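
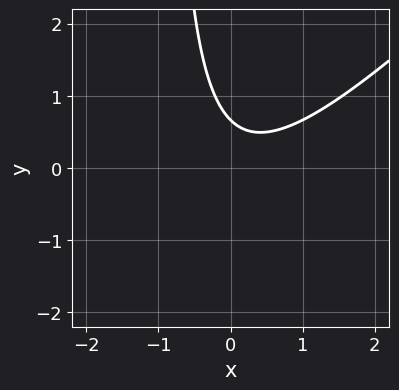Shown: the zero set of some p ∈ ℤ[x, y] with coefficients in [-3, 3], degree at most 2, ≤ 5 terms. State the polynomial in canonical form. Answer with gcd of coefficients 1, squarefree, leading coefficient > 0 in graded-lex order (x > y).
First, the degree is 2 — the shape is more complex than any degree-1 curve.
Next, observable constraints: it misses every integer gridline on the x-axis.
Finally, together with the visible shape, these determine p as stated.

3*x^2 - 3*x*y - x - 3*y + 2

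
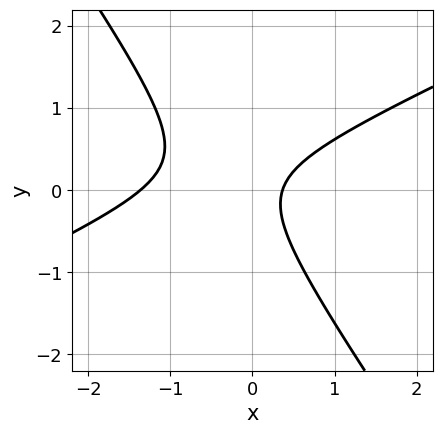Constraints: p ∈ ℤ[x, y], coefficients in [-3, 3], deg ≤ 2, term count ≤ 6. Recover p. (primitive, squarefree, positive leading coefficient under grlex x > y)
2*x^2 - 3*x*y - 3*y^2 + 2*x - 1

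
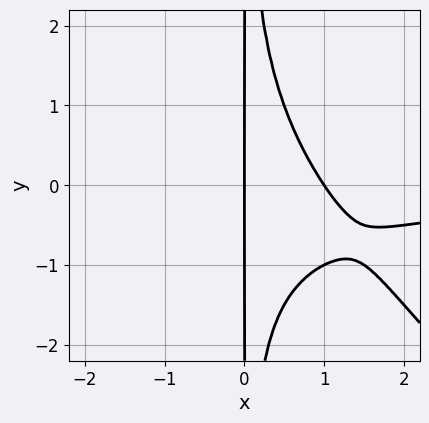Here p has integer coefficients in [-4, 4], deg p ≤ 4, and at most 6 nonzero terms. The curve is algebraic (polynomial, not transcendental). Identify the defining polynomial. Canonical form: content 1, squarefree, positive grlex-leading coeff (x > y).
deg p = 4.
From the visible intercepts: every point of the y-axis in the box is on the curve; the x-axis gridline crossings are at x ∈ {0, 1}.
Putting this together gives p.

2*x^3*y + 2*x^2*y^2 + 3*x^2 - 3*x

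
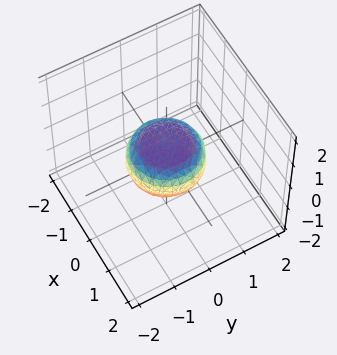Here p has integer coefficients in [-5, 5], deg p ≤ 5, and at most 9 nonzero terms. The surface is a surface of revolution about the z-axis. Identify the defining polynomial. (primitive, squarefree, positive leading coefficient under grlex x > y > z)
1. deg p = 4. The shape is more complex than any degree-3 surface.
2. Symmetries: rotational symmetry about the z-axis ⇒ p depends on x, y only through x² + y².
3. Checking where it meets the axes: the x-axis gridline crossings are at x ∈ {-1, 1}; a circular section at z = 0 has radius exactly 1; among the integer gridlines, it crosses the y-axis at y ∈ {-1, 1}.
4. Assembling these constraints gives the stated polynomial.

2*x^4 + 4*x^2*y^2 + 2*y^4 - x^2 - y^2 + 3*z^2 - 1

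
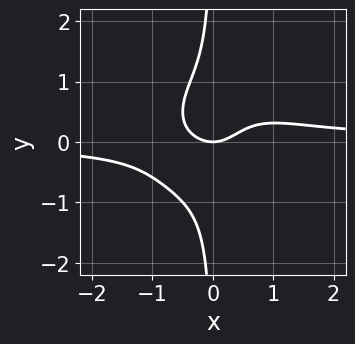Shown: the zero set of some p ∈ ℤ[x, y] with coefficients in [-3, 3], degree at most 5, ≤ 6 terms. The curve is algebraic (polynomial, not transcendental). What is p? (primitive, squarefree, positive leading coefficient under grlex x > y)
2*x^3*y + 2*x*y^3 - x^2 + y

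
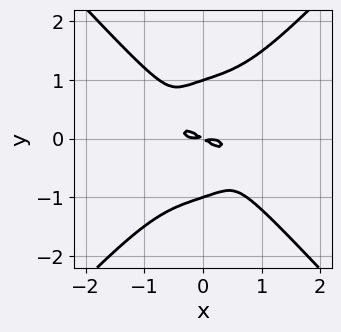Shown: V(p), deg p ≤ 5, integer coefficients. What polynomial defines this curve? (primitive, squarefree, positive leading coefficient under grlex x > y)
3*x^4 + x^2*y^2 - 3*y^4 + 2*x*y + 3*y^2

Degree: a generic line meets the curve in up to 4 points, so deg p = 4.
Against the integer gridlines: the y-axis gridline crossings are at y ∈ {-1, 1}.
Putting this together gives p.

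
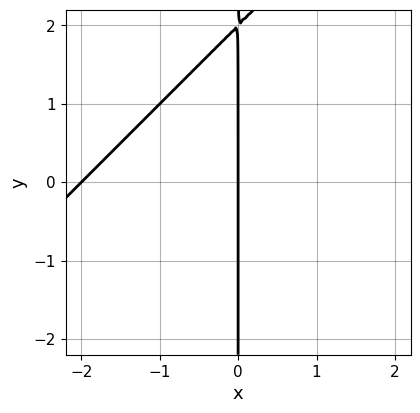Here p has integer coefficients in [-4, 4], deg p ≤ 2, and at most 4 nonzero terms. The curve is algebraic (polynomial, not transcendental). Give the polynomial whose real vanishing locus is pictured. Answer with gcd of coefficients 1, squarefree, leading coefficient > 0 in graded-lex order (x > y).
1. deg p = 2. A generic line meets the curve in up to 2 points.
2. From the visible intercepts: among the integer gridlines, it crosses the x-axis at x ∈ {-2, 0}; every point of the y-axis in the box is on the curve.
3. These observations pin down the coefficients.

x^2 - x*y + 2*x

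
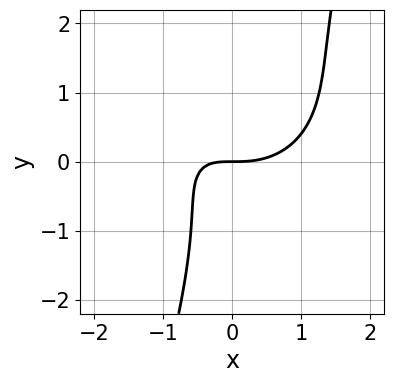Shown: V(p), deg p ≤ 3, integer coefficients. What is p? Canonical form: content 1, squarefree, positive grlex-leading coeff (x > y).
1. Degree: the shape is more complex than any degree-2 curve, so deg p = 3.
2. From the axis intercepts and sections: it crosses the x-axis at the gridline x = 0; it crosses the y-axis at the gridline y = 0.
3. Fitting integer coefficients to these (and the overall shape) gives p.

2*x^3 + 3*x*y^2 - y^3 - 3*x*y - 3*y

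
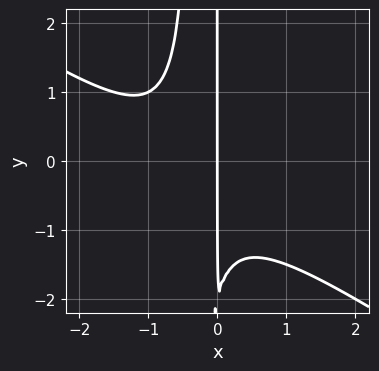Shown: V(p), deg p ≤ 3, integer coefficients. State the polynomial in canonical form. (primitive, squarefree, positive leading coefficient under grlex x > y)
Degree: the shape is more complex than any degree-2 curve, so deg p = 3.
Against the integer gridlines: one x-axis crossing is at x = 0; the visible y-axis segment lies entirely on the curve.
The integer polynomial consistent with all of this is the stated p.

2*x^3 + 3*x^2*y + 2*x^2 + x*y + 2*x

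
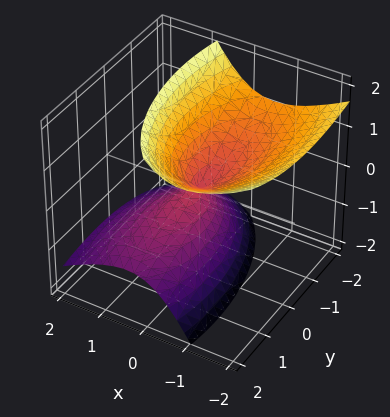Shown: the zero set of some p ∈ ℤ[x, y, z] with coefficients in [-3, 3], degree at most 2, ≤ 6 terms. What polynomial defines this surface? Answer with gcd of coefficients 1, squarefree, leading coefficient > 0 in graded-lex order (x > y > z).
3*x^2 + 3*x*z + y^2 + y*z - 2*z^2

I count 2 distinct pieces.
deg p = 2.
Reading off the gridlines: it crosses the y-axis at the gridline y = 0; one z-axis crossing is at z = 0.
Fitting integer coefficients to these (and the overall shape) gives p.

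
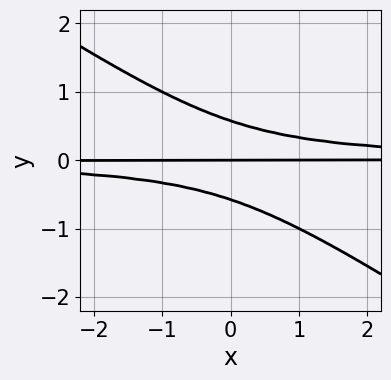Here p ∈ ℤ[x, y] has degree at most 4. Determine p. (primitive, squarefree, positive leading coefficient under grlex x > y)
2*x*y^2 + 3*y^3 - y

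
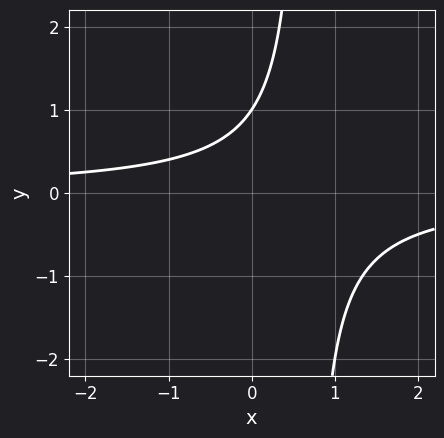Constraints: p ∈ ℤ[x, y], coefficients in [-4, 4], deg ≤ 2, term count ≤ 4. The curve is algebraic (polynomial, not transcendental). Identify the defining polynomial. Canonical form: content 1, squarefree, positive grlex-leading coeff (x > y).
3*x*y - 2*y + 2

First, deg p = 2. The shape is more complex than any degree-1 curve.
Then, observable constraints: it crosses the y-axis at the gridline y = 1; it misses every integer gridline on the x-axis.
Finally, these observations pin down the coefficients.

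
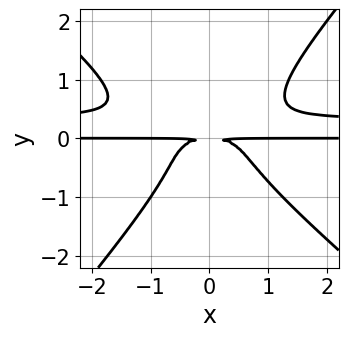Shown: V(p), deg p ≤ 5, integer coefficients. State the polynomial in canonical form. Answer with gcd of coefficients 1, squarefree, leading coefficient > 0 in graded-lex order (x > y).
3*x^2*y^2 + x*y^3 - 3*y^4 - x^2*y - 2*y^2

1. deg p = 4. A generic line meets the curve in up to 4 points.
2. Checking where it meets the axes: every point of the x-axis in the box is on the curve.
3. These observations pin down the coefficients.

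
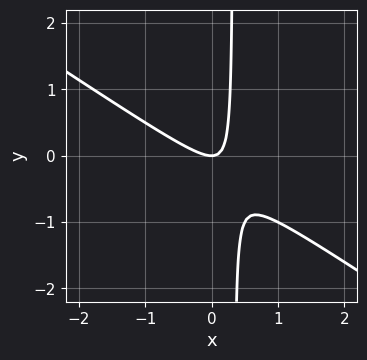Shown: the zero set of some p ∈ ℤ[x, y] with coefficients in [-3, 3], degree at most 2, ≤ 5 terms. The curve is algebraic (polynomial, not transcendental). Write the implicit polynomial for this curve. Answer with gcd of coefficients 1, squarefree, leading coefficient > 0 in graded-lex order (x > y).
Degree: a generic line meets the curve in up to 2 points, so deg p = 2.
Against the integer gridlines: it crosses the y-axis at the gridline y = 0; it meets the x-axis at x = 0 (among the integer gridlines).
Solving for integer coefficients yields p as stated.

2*x^2 + 3*x*y - y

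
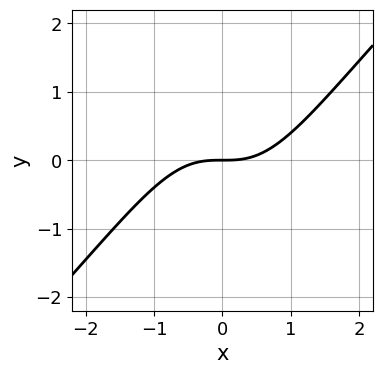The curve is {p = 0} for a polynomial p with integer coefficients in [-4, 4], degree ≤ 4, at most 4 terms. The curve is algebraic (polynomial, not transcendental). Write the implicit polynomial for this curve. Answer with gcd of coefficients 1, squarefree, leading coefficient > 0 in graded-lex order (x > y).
2*x^3 - 2*x^2*y - 3*y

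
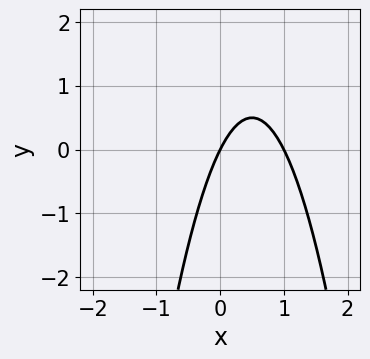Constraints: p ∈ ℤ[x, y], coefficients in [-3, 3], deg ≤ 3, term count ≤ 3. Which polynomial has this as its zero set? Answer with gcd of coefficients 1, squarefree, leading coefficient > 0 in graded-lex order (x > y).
1. deg p = 2. The shape is more complex than any degree-1 curve.
2. From the axis intercepts and sections: it crosses the y-axis at the gridline y = 0; among the integer gridlines, it crosses the x-axis at x ∈ {0, 1}.
3. These observations pin down the coefficients.

2*x^2 - 2*x + y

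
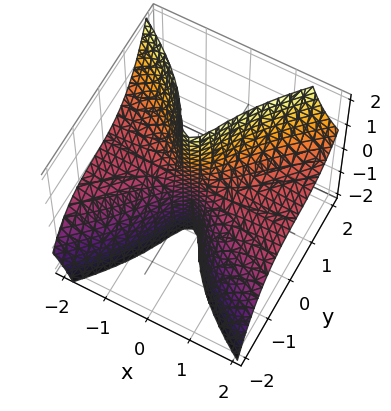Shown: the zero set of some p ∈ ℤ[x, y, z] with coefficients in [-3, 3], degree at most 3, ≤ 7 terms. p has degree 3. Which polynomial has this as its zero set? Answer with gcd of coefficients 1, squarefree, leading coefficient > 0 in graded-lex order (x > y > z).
(a) The degree is 3 — a generic line meets the surface in up to 3 points.
(b) Against the integer gridlines: one y-axis crossing is at y = 0; the visible z-axis segment lies entirely on the surface.
(c) Solving for integer coefficients yields p as stated. Check: (-1, 0, 0) on the x-axis lies on the surface, and p(-1, 0, 0) = 0. ✓

3*x^2*z + x*y^2 - 2*y^3 + x*z - 2*y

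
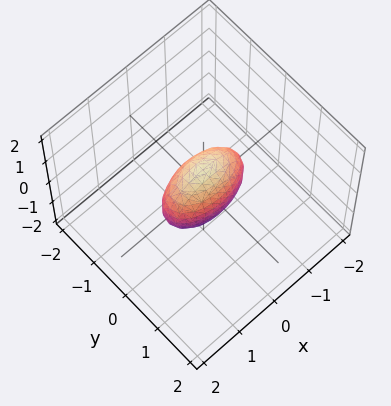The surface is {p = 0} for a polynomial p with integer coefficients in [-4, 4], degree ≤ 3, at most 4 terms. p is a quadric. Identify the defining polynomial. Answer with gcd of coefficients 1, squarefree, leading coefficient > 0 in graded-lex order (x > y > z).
x^2 + 3*y^2 + z^2 - 1

(a) deg p = 2.
(b) Symmetries: the x ↦ −x reflection is a symmetry, so x appears only in even powers; mirror symmetry y ↦ −y ⇒ only even powers of y; the z ↦ −z reflection is a symmetry, so z appears only in even powers.
(c) Observable constraints: the x-axis gridline crossings are at x ∈ {-1, 1}; the z-axis gridline crossings are at z ∈ {-1, 1}.
(d) Fitting integer coefficients to these (and the overall shape) gives p.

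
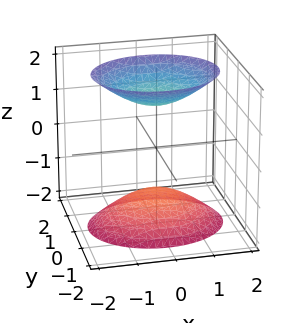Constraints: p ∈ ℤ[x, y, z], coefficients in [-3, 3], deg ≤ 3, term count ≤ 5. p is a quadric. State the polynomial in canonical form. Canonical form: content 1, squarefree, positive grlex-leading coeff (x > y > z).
2*x^2 + 3*y^2 - 2*z^2 + 3

1. I count 2 distinct pieces. Treating them together as one polynomial.
2. deg p = 2. Two separate bowl-shaped sheets opening away from each other; a quadric.
3. Symmetries: the x ↦ −x reflection is a symmetry, so x appears only in even powers; it's symmetric under y → −y, forcing even powers of y; the z ↦ −z reflection is a symmetry, so z appears only in even powers.
4. Observable constraints: the surface avoids every integer x-axis point in the box; the surface avoids every integer y-axis point in the box.
5. Matching integer coefficients to the picture gives p.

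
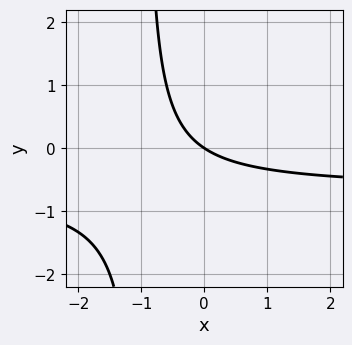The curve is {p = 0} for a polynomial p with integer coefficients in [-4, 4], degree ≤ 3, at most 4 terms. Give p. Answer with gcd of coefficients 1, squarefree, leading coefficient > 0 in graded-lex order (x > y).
3*x*y + 2*x + 3*y

1. Degree: the shape is more complex than any degree-1 curve, so deg p = 2.
2. Reading off the gridlines: one x-axis crossing is at x = 0; one y-axis crossing is at y = 0.
3. Fitting integer coefficients to these (and the overall shape) gives p.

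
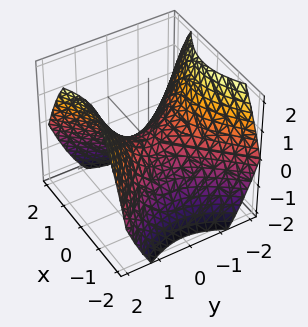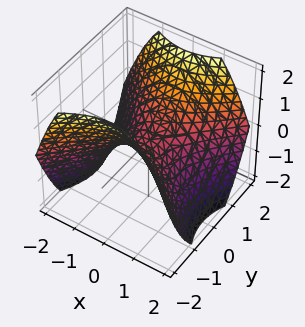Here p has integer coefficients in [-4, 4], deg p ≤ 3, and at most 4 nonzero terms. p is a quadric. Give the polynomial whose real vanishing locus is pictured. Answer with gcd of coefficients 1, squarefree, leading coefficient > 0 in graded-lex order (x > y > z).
2*x^2 - 2*y^2 + 3*z

1. Degree: a saddle surface; a quadric, so deg p = 2.
2. Symmetries: the x ↦ −x reflection is a symmetry, so x appears only in even powers; the y ↦ −y reflection is a symmetry, so y appears only in even powers.
3. Reading off the gridlines: it crosses the x-axis at the gridline x = 0; it crosses the y-axis at the gridline y = 0; one z-axis crossing is at z = 0.
4. Together with the visible shape, these determine p as stated.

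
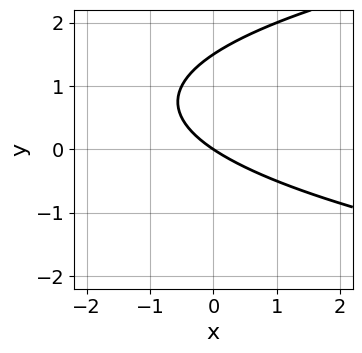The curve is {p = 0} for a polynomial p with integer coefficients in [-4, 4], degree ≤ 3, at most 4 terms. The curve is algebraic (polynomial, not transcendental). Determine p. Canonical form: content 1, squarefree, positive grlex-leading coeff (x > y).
First, deg p = 2. A generic line meets the curve in up to 2 points.
Next, from the axis intercepts and sections: it meets the x-axis at x = 0 (among the integer gridlines); it meets the y-axis at y = 0 (among the integer gridlines).
Finally, assembling these constraints gives the stated polynomial.

2*y^2 - 2*x - 3*y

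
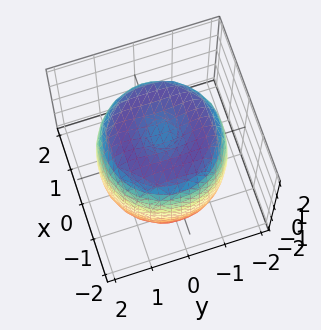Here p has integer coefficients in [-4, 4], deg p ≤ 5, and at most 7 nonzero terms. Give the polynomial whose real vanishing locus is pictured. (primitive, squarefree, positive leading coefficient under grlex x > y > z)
x^4 + 2*x^2*y^2 + y^4 - 2*x^2 - 2*y^2 + z^2 - 2

(a) The degree is 4 — the shape is more complex than any degree-3 surface.
(b) Symmetries: the surface is invariant under rotation about z: p = q(x² + y², z).
(c) Checking where it meets the axes: a circular section at z = 1 has radius between 1 and 2.
(d) Putting this together gives p.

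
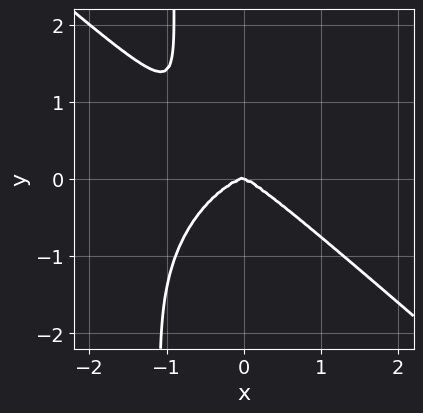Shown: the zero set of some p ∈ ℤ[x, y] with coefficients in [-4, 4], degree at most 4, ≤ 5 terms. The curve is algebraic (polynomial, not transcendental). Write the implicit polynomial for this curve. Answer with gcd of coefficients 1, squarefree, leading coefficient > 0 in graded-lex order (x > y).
(a) The degree is 4 — the shape is more complex than any degree-3 curve.
(b) Checking where it meets the axes: it meets the x-axis at x = 0 (among the integer gridlines); one y-axis crossing is at y = 0.
(c) Matching integer coefficients to the picture gives p.

2*x^4 + 3*x*y^3 + x*y^2 + 3*y^3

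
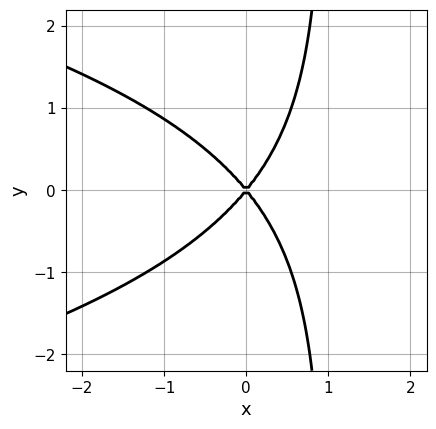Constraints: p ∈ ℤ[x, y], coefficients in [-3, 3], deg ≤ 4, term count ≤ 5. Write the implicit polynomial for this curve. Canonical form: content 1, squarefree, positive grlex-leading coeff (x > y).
Degree: the shape is more complex than any degree-2 curve, so deg p = 3.
Symmetries: the y ↦ −y reflection is a symmetry, so y appears only in even powers.
Reading off the gridlines: it crosses the y-axis at the gridline y = 0; it crosses the x-axis at the gridline x = 0.
Solving for integer coefficients yields p as stated.

2*x*y^2 + 3*x^2 - 2*y^2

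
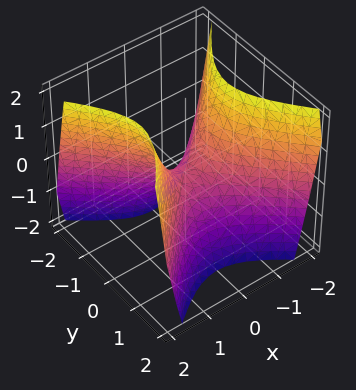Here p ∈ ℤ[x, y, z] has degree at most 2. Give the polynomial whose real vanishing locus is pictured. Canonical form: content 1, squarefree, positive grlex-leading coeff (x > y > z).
3*x^2 - 3*y^2 - 2*z

First, deg p = 2. A hyperbolic paraboloid; a quadric.
Then, symmetries: it's symmetric under y → −y, forcing even powers of y; the x ↦ −x reflection is a symmetry, so x appears only in even powers.
Next, against the integer gridlines: one y-axis crossing is at y = 0; it crosses the x-axis at the gridline x = 0; it meets the z-axis at z = 0 (among the integer gridlines).
Finally, fitting integer coefficients to these (and the overall shape) gives p.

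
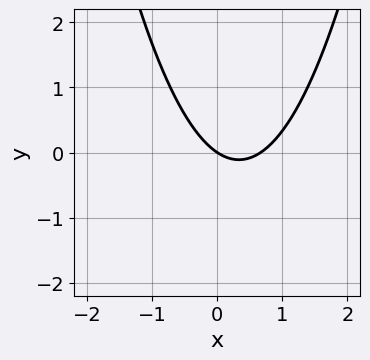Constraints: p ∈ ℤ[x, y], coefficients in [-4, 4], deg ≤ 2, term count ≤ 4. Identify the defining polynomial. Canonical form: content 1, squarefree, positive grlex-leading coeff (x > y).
3*x^2 - 2*x - 3*y

The degree is 2 — no degree-1 curve has this shape.
Observable constraints: one x-axis crossing is at x = 0; it crosses the y-axis at the gridline y = 0.
The integer polynomial consistent with all of this is the stated p.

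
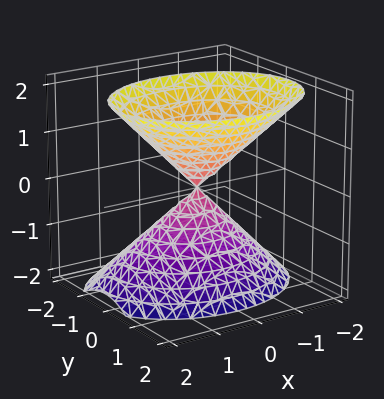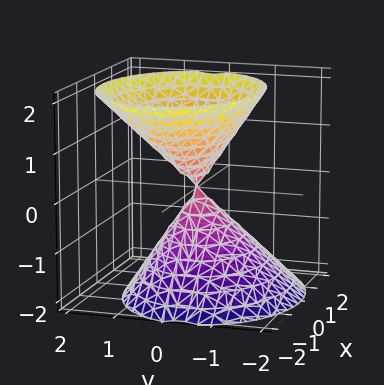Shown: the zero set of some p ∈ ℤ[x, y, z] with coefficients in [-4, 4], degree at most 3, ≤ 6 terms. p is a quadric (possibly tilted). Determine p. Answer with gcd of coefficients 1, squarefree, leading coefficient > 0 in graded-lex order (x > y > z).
2*x^2 + 3*y^2 - y*z - 2*z^2

First, there are 2 components. They look like related sheets of one shape, so recover p as a whole.
Next, deg p = 2. The shape is more complex than any degree-1 surface.
Then, observable constraints: one z-axis crossing is at z = 0; it meets the x-axis at x = 0 (among the integer gridlines).
Finally, these observations pin down the coefficients.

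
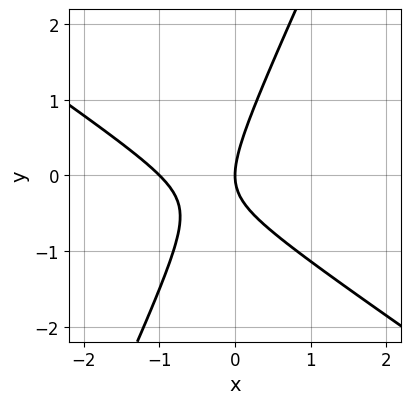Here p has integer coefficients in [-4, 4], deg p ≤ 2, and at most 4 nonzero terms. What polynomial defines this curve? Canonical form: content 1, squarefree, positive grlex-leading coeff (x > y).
3*x^2 + 3*x*y - 2*y^2 + 3*x

(a) The degree is 2 — a generic line meets the curve in up to 2 points.
(b) Against the integer gridlines: among the integer gridlines, it crosses the x-axis at x ∈ {-1, 0}; it crosses the y-axis at the gridline y = 0.
(c) These observations pin down the coefficients.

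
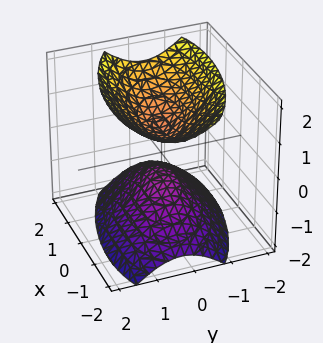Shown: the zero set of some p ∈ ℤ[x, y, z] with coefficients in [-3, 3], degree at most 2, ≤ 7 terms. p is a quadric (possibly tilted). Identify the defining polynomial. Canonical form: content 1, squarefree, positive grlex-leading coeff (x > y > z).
First, the picture has 2 separate pieces. Treating them together as one polynomial.
Next, degree: the shape is more complex than any degree-1 surface, so deg p = 2.
Next, from the visible intercepts: the surface avoids every integer y-axis point in the box; the surface avoids every integer x-axis point in the box.
Finally, these observations pin down the coefficients.

x^2 + x*y + 3*y^2 - 2*z^2 + 1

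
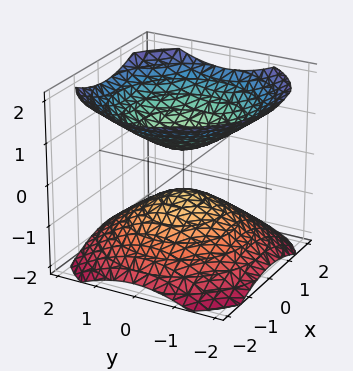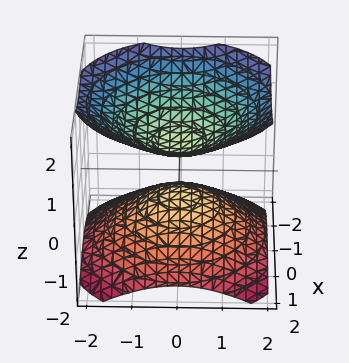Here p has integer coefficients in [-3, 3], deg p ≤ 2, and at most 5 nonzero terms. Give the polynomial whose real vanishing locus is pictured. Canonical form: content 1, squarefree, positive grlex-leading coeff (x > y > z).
1. There are 2 components. Treating them together as one polynomial.
2. The degree is 2 — a generic line meets the surface in up to 2 points.
3. By symmetry, the surface is invariant under rotation about z: p = q(x² + y², z).
4. Checking where it meets the axes: it misses every integer gridline on the y-axis; the surface avoids every integer x-axis point in the box; a circular section at z = -1 has radius exactly 1.
5. Assembling these constraints gives the stated polynomial.

2*x^2 + 2*y^2 - 3*z^2 + 1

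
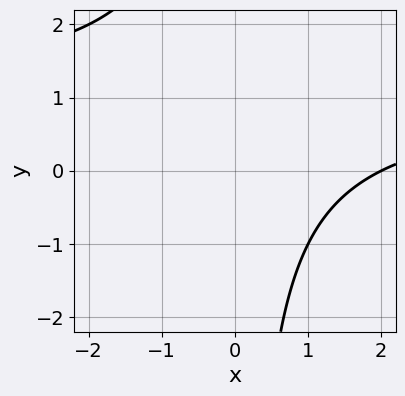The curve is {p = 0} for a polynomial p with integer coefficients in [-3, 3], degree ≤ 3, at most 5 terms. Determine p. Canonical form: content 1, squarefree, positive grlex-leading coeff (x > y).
x*y - x + 2

The degree is 2 — no degree-1 curve has this shape.
Checking where it meets the axes: it crosses the x-axis at the gridline x = 2; it misses every integer gridline on the y-axis.
Putting this together gives p.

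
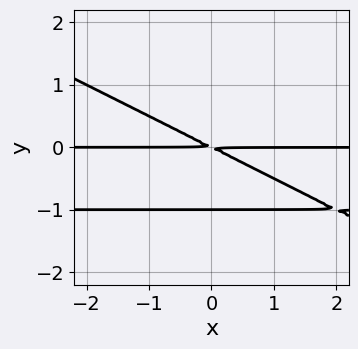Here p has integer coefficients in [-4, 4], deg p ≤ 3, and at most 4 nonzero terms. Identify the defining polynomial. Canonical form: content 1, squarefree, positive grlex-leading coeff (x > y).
x*y^2 + 2*y^3 + x*y + 2*y^2

1. deg p = 3. A generic line meets the curve in up to 3 points.
2. Reading off the gridlines: every point of the x-axis in the box is on the curve; it crosses the y-axis at the gridline y = -1.
3. Assembling these constraints gives the stated polynomial.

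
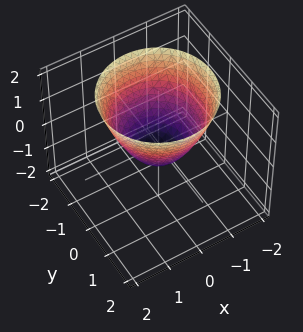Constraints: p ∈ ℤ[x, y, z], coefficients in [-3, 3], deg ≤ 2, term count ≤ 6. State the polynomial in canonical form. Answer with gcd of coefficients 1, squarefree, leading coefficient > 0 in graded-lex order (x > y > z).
2*x^2 + 2*y^2 - 2*z - 1

1. deg p = 2.
2. Symmetries: every cross-section ⟂ z is a circle, so x, y appear only via x² + y².
3. From the visible intercepts: a circular section at z = 1 has radius between 1 and 2.
4. Solving for integer coefficients yields p as stated.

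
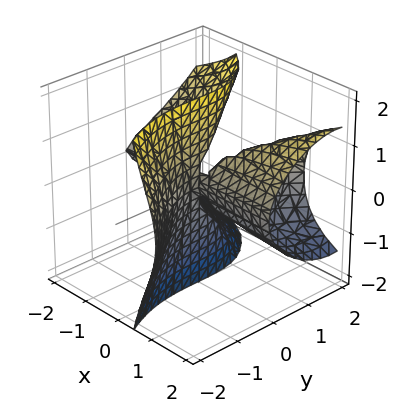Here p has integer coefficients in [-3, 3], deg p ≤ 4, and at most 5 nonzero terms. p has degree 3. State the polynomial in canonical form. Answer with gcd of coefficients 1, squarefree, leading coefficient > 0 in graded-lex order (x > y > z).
x^2*y - 3*x*z^2 - y^3 + 3*x*y

(a) deg p = 3. A generic line meets the surface in up to 3 points.
(b) Checking where it meets the axes: the visible z-axis segment lies entirely on the surface; every point of the x-axis in the box is on the surface.
(c) Assembling these constraints gives the stated polynomial.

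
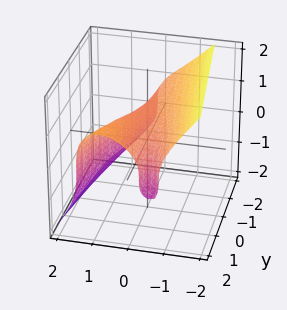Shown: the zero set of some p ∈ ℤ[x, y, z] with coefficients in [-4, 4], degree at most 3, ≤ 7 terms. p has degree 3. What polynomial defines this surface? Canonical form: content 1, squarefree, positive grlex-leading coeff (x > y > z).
3*x^3 + 2*z^3 - x^2 - 2*x*y - 1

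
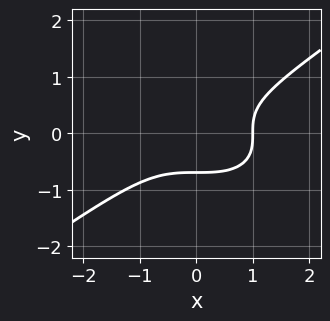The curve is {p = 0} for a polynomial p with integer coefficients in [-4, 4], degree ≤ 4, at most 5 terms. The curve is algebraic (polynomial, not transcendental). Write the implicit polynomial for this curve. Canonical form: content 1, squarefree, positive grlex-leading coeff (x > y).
1. The degree is 3 — no degree-2 curve has this shape.
2. Observable constraints: it meets the x-axis at x = 1 (among the integer gridlines).
3. Assembling these constraints gives the stated polynomial.

x^3 - 3*y^3 - 1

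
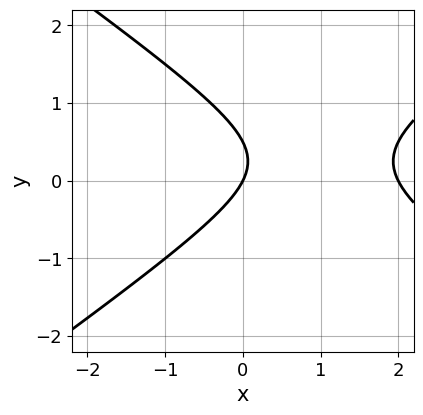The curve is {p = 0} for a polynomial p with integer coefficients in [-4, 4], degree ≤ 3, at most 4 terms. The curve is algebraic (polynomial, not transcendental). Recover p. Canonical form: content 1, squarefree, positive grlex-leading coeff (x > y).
x^2 - 2*y^2 - 2*x + y

(a) deg p = 2. No degree-1 curve has this shape.
(b) Reading off the gridlines: the x-axis gridline crossings are at x ∈ {0, 2}; it meets the y-axis at y = 0 (among the integer gridlines).
(c) Matching integer coefficients to the picture gives p.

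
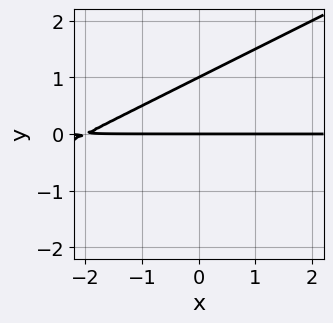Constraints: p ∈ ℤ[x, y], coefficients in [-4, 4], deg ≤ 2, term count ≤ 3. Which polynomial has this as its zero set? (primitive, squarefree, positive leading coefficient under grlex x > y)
x*y - 2*y^2 + 2*y

(a) The degree is 2 — the shape is more complex than any degree-1 curve.
(b) Against the integer gridlines: every point of the x-axis in the box is on the curve; the y-axis gridline crossings are at y ∈ {0, 1}.
(c) The integer polynomial consistent with all of this is the stated p.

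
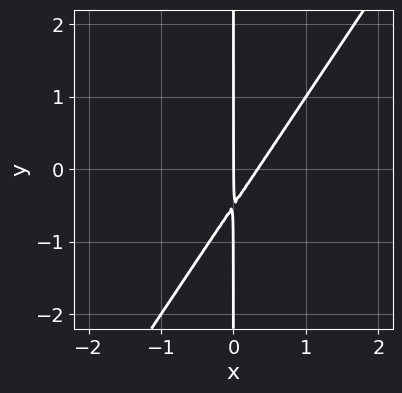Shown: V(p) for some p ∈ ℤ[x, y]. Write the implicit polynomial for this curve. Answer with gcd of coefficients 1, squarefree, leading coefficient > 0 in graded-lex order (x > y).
3*x^2 - 2*x*y - x

(a) Degree: the shape is more complex than any degree-1 curve, so deg p = 2.
(b) From the visible intercepts: the visible y-axis segment lies entirely on the curve; it meets the x-axis at x = 0 (among the integer gridlines).
(c) Matching integer coefficients to the picture gives p.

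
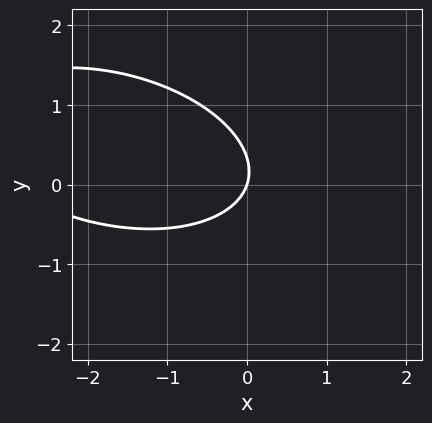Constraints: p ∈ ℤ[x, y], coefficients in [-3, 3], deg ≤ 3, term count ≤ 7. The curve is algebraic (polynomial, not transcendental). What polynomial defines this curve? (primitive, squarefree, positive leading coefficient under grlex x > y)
x^2 + x*y + 3*y^2 + 3*x - y

First, degree: a generic line meets the curve in up to 2 points, so deg p = 2.
Next, checking where it meets the axes: it meets the x-axis at x = 0 (among the integer gridlines); it meets the y-axis at y = 0 (among the integer gridlines).
Finally, putting this together gives p.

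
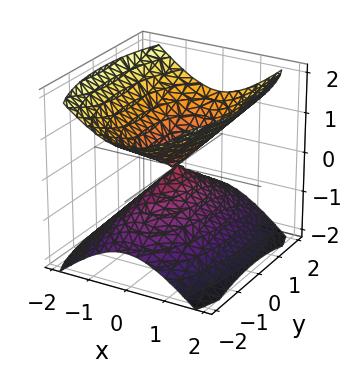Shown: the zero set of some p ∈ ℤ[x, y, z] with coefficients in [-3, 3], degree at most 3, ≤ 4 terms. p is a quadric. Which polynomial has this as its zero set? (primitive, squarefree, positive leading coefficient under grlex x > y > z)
3*x^2 + y^2 - 3*z^2

1. There are 2 components. Treating them together as one polynomial.
2. The degree is 2 — a double cone through the origin; a quadric.
3. Symmetries: mirror symmetry z ↦ −z ⇒ only even powers of z; the x ↦ −x reflection is a symmetry, so x appears only in even powers; it's symmetric under y → −y, forcing even powers of y.
4. Observable constraints: one z-axis crossing is at z = 0; one y-axis crossing is at y = 0; it meets the x-axis at x = 0 (among the integer gridlines).
5. Assembling these constraints gives the stated polynomial.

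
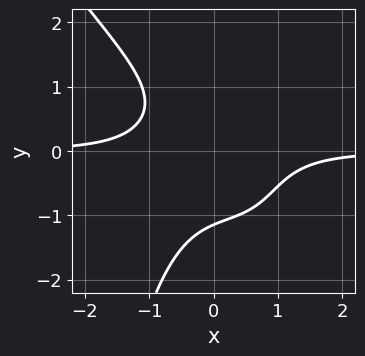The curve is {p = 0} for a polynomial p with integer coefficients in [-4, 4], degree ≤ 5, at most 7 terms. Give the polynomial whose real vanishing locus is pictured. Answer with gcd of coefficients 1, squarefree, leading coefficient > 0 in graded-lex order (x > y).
First, the degree is 4 — a generic line meets the curve in up to 4 points.
Then, checking where it meets the axes: it misses every integer gridline on the x-axis.
Finally, the integer polynomial consistent with all of this is the stated p.

3*x^3*y + 2*x^2*y^2 + 2*y^3 + 3*x*y + 3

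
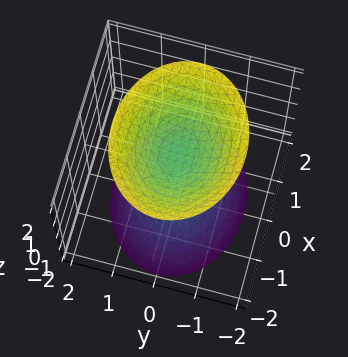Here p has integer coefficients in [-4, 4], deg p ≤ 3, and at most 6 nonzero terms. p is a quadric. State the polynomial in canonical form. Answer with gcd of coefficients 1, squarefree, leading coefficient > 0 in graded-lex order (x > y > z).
2*x^2 + 3*y^2 - 2*z^2 + 2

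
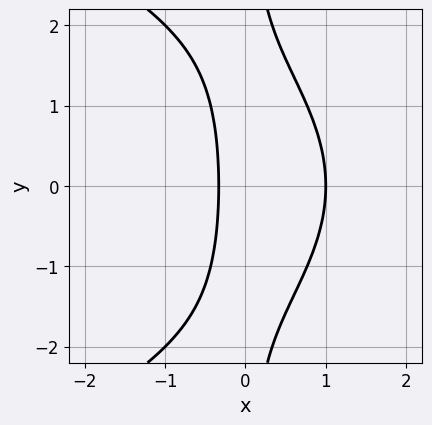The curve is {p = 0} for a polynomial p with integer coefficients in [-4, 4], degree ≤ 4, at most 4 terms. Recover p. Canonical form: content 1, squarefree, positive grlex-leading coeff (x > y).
x*y^2 + 3*x^2 - 2*x - 1

1. deg p = 3. The shape is more complex than any degree-2 curve.
2. Symmetries: the y ↦ −y reflection is a symmetry, so y appears only in even powers.
3. Reading off the gridlines: one x-axis crossing is at x = 1; it misses every integer gridline on the y-axis.
4. Matching integer coefficients to the picture gives p.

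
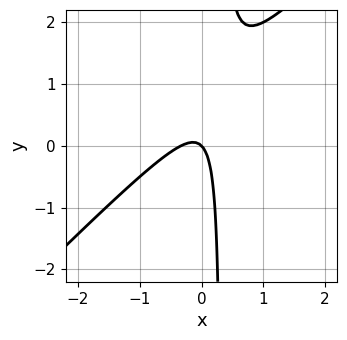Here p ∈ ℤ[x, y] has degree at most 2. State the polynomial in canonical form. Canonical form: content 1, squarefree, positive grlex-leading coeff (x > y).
3*x^2 - 3*x*y + x + y

deg p = 2.
Checking where it meets the axes: one y-axis crossing is at y = 0; it crosses the x-axis at the gridline x = 0.
Matching integer coefficients to the picture gives p.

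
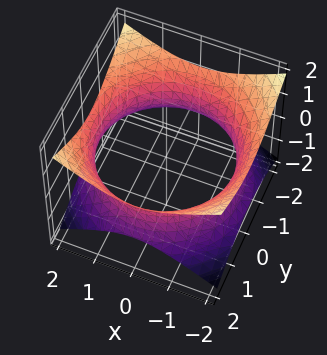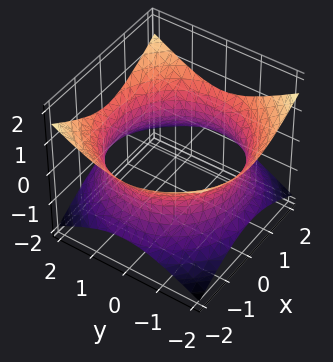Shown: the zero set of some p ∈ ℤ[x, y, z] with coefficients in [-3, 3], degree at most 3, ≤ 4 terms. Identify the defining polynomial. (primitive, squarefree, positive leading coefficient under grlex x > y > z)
x^2 + y^2 - 2*z^2 - 3

Degree: one connected sheet with a waist; a quadric, so deg p = 2.
Symmetries: mirror symmetry z ↦ −z ⇒ only even powers of z; every cross-section ⟂ z is a circle, so x, y appear only via x² + y².
Checking where it meets the axes: no z-intercept at any integer in the box; a circular section at z = 0 has radius between 1 and 2.
Matching integer coefficients to the picture gives p.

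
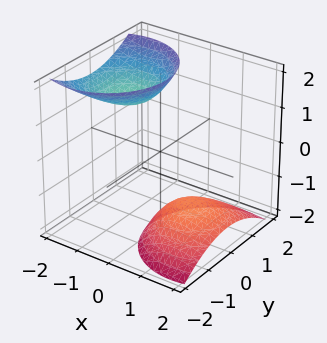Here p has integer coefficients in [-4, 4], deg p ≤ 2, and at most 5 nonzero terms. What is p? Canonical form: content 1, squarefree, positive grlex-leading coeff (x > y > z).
2*x^2 + 3*x*z + 2*y^2 - z^2 + 3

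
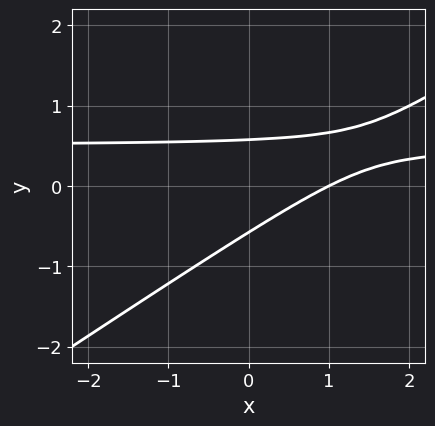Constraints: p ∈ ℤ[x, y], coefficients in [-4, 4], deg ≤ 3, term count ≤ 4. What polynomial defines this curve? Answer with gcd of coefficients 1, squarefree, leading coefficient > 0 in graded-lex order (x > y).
2*x*y - 3*y^2 - x + 1

First, deg p = 2. No degree-1 curve has this shape.
Next, observable constraints: it meets the x-axis at x = 1 (among the integer gridlines).
Finally, matching integer coefficients to the picture gives p.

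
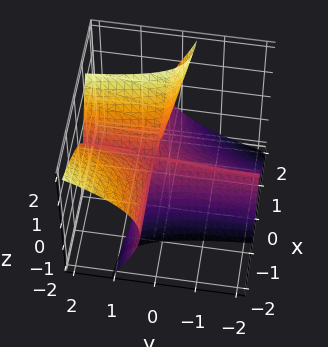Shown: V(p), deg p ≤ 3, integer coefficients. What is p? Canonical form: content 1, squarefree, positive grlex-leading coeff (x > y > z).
First, deg p = 3.
Next, against the integer gridlines: one x-axis crossing is at x = 0; it meets the z-axis at z = 0 (among the integer gridlines); every point of the y-axis in the box is on the surface.
Finally, matching integer coefficients to the picture gives p.

3*x^2*y + 2*x*z^2 - z^3 - x^2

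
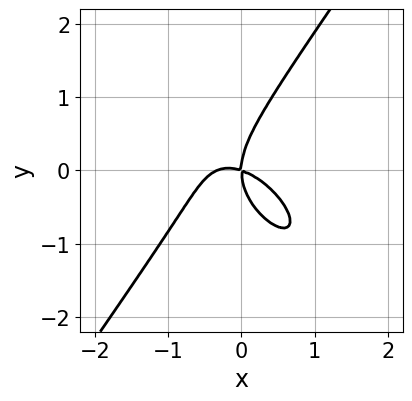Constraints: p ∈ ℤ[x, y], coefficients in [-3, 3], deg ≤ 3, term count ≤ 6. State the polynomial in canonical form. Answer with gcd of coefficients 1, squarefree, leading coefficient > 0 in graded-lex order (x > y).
First, degree: no degree-2 curve has this shape, so deg p = 3.
Then, from the visible intercepts: one y-axis crossing is at y = 0; one x-axis crossing is at x = 0.
Finally, these observations pin down the coefficients.

3*x^3 + 2*x^2*y - 2*y^3 + x^2 + 3*x*y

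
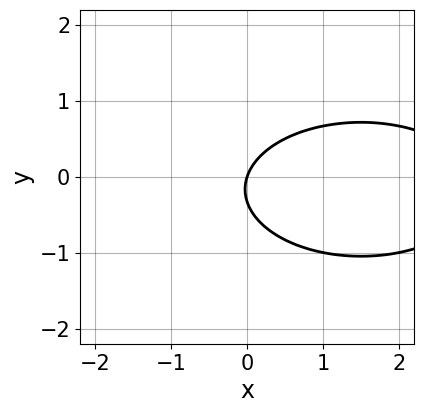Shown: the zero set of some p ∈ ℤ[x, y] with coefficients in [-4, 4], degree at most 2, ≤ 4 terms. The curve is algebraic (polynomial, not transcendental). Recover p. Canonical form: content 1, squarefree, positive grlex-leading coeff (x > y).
(a) deg p = 2.
(b) Observable constraints: it meets the y-axis at y = 0 (among the integer gridlines); it meets the x-axis at x = 0 (among the integer gridlines).
(c) Fitting integer coefficients to these (and the overall shape) gives p.

x^2 + 3*y^2 - 3*x + y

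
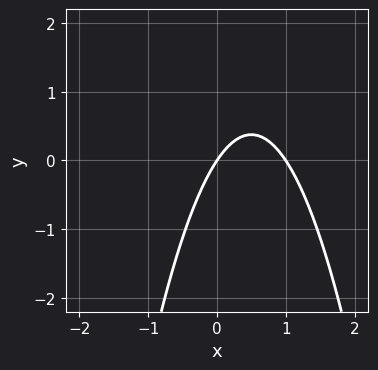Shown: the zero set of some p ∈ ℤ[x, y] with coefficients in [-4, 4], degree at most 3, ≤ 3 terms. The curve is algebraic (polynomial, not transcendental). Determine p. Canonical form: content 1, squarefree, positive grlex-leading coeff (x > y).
1. Degree: a generic line meets the curve in up to 2 points, so deg p = 2.
2. Against the integer gridlines: one y-axis crossing is at y = 0; among the integer gridlines, it crosses the x-axis at x ∈ {0, 1}.
3. Fitting integer coefficients to these (and the overall shape) gives p.

3*x^2 - 3*x + 2*y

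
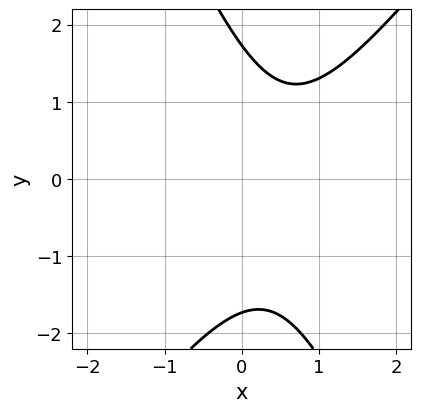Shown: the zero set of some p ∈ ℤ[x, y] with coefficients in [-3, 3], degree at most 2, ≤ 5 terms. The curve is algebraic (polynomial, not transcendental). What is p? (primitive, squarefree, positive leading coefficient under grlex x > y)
First, the degree is 2 — no degree-1 curve has this shape.
Next, from the axis intercepts and sections: no x-intercept at any integer in the box.
Finally, together with the visible shape, these determine p as stated.

3*x^2 - x*y - y^2 - 3*x + 3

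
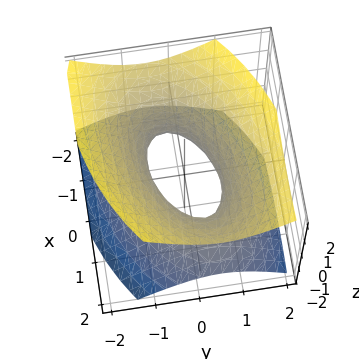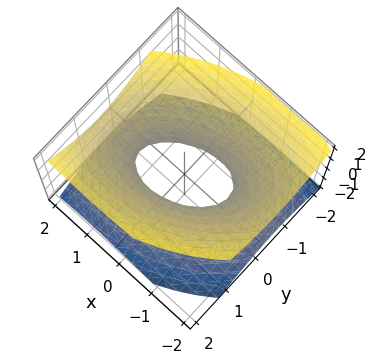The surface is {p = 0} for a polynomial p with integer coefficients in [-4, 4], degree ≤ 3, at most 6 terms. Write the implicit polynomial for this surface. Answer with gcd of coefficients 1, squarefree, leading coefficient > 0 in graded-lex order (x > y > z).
x^2 - x*y + 2*y^2 - 2*z^2 - 1

The degree is 2 — the shape is more complex than any degree-1 surface.
Against the integer gridlines: no z-intercept at any integer in the box; among the integer gridlines, it crosses the x-axis at x ∈ {-1, 1}.
Fitting integer coefficients to these (and the overall shape) gives p.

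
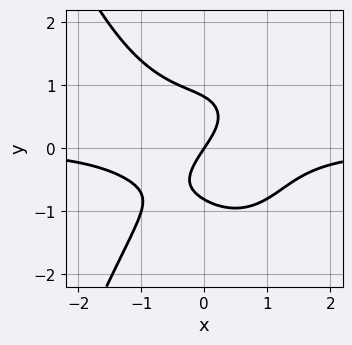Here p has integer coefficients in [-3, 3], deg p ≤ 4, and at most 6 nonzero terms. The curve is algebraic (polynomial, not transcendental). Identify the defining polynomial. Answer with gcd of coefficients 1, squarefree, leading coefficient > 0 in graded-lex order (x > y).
1. Degree: the shape is more complex than any degree-3 curve, so deg p = 4.
2. From the axis intercepts and sections: one x-axis crossing is at x = 0; it crosses the y-axis at the gridline y = 0.
3. Solving for integer coefficients yields p as stated.

3*x^3*y - x*y^2 + 3*y^3 + 3*x - 2*y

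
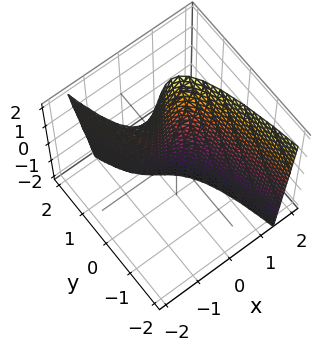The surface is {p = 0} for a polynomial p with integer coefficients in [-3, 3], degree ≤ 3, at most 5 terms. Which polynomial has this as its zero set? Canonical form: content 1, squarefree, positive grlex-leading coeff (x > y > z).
deg p = 3. No degree-2 surface has this shape.
Reading off the gridlines: it misses every integer gridline on the z-axis; it crosses the x-axis at the gridline x = 1.
Fitting integer coefficients to these (and the overall shape) gives p.

2*x^3 - x*z + 3*y - 2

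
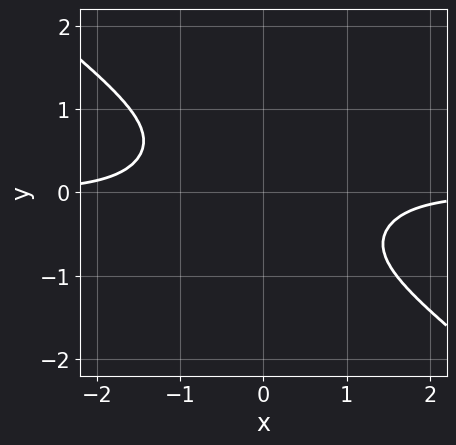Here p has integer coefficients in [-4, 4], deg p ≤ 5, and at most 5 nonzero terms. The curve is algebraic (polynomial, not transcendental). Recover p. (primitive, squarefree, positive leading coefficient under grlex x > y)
(a) The degree is 4 — the shape is more complex than any degree-3 curve.
(b) Reading off the gridlines: no y-intercept at any integer in the box; it misses every integer gridline on the x-axis.
(c) Solving for integer coefficients yields p as stated.

2*x^3*y - x*y^3 + 3*y^4 - x*y + 2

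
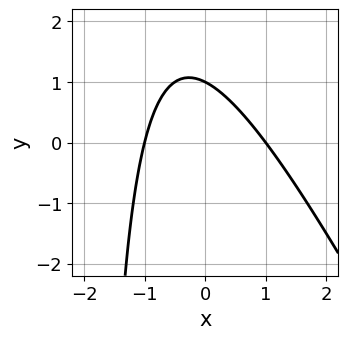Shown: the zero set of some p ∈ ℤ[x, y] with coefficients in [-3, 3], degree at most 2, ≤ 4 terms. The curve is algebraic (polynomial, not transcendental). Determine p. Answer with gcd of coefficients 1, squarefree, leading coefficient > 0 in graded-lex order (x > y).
2*x^2 + x*y + 2*y - 2

Degree: a generic line meets the curve in up to 2 points, so deg p = 2.
From the axis intercepts and sections: it meets the y-axis at y = 1 (among the integer gridlines); among the integer gridlines, it crosses the x-axis at x ∈ {-1, 1}.
Putting this together gives p.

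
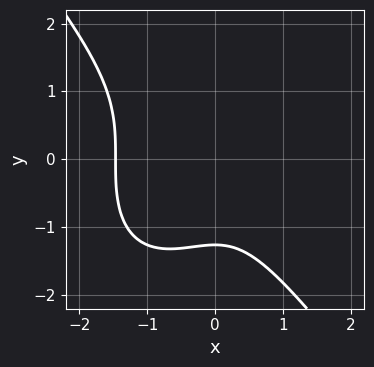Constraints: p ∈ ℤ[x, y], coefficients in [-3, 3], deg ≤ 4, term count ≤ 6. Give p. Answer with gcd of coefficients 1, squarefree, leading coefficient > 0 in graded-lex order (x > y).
(a) deg p = 3. A generic line meets the curve in up to 3 points.
(b) The integer polynomial consistent with all of this is the stated p.

2*x^3 + y^3 + 2*x^2 + 2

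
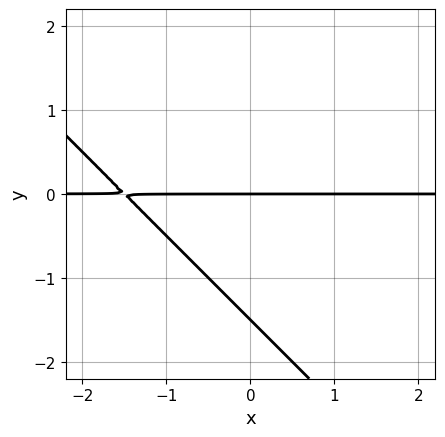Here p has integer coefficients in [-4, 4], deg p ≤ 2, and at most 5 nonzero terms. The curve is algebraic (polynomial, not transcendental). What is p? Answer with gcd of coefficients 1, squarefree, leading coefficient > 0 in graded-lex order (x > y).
2*x*y + 2*y^2 + 3*y

First, the degree is 2 — a generic line meets the curve in up to 2 points.
Next, reading off the gridlines: it meets the y-axis at y = 0 (among the integer gridlines); the visible x-axis segment lies entirely on the curve.
Finally, together with the visible shape, these determine p as stated.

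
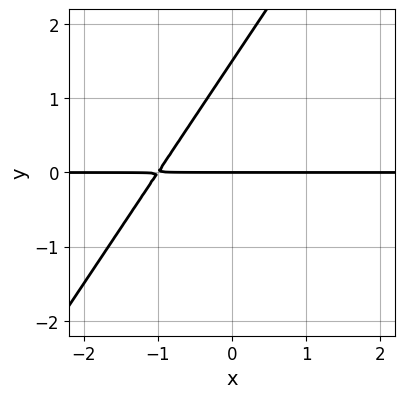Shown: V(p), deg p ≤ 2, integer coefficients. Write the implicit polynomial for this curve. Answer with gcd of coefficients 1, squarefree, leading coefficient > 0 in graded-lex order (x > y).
3*x*y - 2*y^2 + 3*y

(a) deg p = 2.
(b) Observable constraints: the visible x-axis segment lies entirely on the curve; one y-axis crossing is at y = 0.
(c) These observations pin down the coefficients.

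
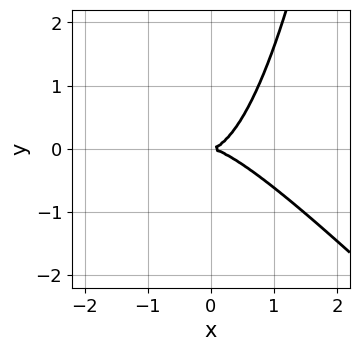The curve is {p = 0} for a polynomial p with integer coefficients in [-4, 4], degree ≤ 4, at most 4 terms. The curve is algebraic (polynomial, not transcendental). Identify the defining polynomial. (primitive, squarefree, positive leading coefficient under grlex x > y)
x^3 + x^2*y - y^2

deg p = 3.
From the visible intercepts: it crosses the y-axis at the gridline y = 0; one x-axis crossing is at x = 0.
Fitting integer coefficients to these (and the overall shape) gives p.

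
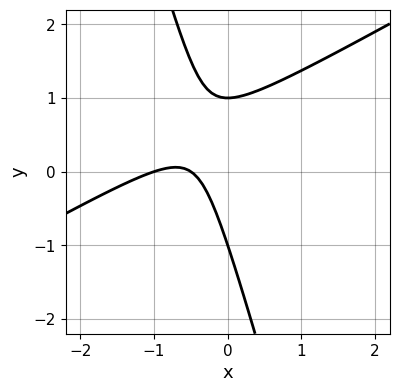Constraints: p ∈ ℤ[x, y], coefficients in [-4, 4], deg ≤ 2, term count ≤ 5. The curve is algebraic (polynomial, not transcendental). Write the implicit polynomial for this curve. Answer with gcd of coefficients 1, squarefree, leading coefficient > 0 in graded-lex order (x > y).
2*x^2 - 3*x*y - y^2 + 3*x + 1

First, degree: no degree-1 curve has this shape, so deg p = 2.
Then, observable constraints: the y-axis gridline crossings are at y ∈ {-1, 1}; one x-axis crossing is at x = -1.
Finally, these observations pin down the coefficients.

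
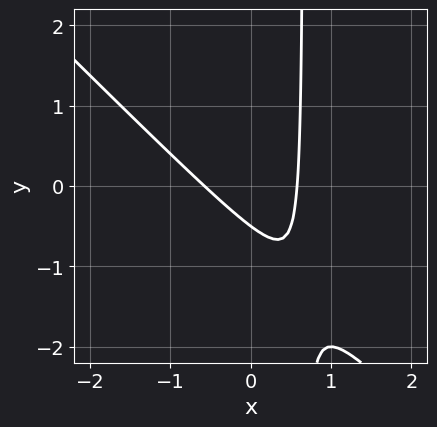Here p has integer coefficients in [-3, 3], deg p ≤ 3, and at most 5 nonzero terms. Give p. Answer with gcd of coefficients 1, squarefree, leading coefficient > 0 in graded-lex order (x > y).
(a) deg p = 2.
(b) Putting this together gives p.

3*x^2 + 3*x*y - 2*y - 1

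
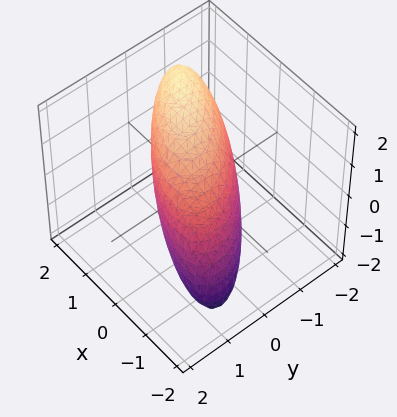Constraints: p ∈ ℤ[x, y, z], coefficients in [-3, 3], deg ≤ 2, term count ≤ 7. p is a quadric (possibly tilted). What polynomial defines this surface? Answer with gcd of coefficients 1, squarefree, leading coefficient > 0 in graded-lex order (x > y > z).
2*x^2 + 3*x*y - 2*x*z + 3*y^2 + 2*z^2 - 3

(a) deg p = 2.
(b) From the axis intercepts and sections: the y-axis gridline crossings are at y ∈ {-1, 1}.
(c) The integer polynomial consistent with all of this is the stated p.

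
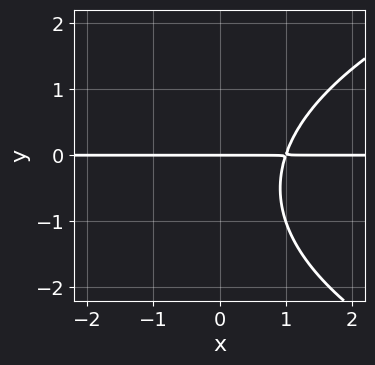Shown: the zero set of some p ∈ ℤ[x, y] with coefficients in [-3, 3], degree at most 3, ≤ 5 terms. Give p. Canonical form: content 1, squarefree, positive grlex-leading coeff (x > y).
1. Degree: a generic line meets the curve in up to 3 points, so deg p = 3.
2. From the visible intercepts: it meets the y-axis at y = 0 (among the integer gridlines); the visible x-axis segment lies entirely on the curve.
3. Solving for integer coefficients yields p as stated.

y^3 - 3*x*y + y^2 + 3*y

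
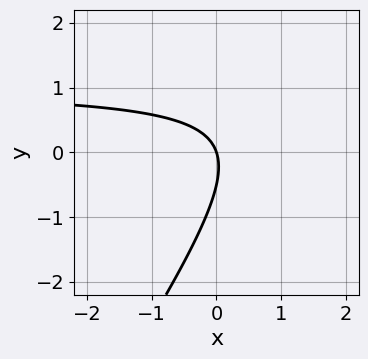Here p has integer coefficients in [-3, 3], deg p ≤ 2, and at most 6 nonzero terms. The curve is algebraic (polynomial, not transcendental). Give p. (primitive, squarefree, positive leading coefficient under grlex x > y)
3*x*y - 2*y^2 - 3*x - y

(a) deg p = 2.
(b) Against the integer gridlines: one y-axis crossing is at y = 0; it crosses the x-axis at the gridline x = 0.
(c) Solving for integer coefficients yields p as stated.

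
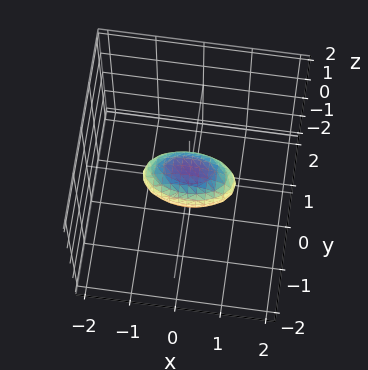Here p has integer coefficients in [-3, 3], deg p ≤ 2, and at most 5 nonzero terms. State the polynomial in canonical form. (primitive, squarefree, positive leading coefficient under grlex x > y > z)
(a) deg p = 2.
(b) Symmetries: mirror symmetry y ↦ −y ⇒ only even powers of y; the x ↦ −x reflection is a symmetry, so x appears only in even powers; it's symmetric under z → −z, forcing even powers of z.
(c) From the visible intercepts: among the integer gridlines, it crosses the x-axis at x ∈ {-1, 1}.
(d) Solving for integer coefficients yields p as stated.

x^2 + 3*y^2 + 2*z^2 - 1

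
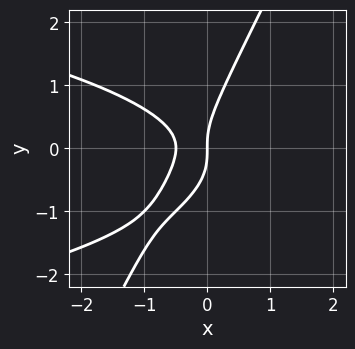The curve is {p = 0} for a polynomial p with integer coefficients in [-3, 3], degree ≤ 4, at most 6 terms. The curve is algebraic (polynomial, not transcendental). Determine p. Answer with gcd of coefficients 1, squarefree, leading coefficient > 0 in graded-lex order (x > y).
2*x*y^2 - y^3 + 2*x^2 + x

deg p = 3.
Observable constraints: it crosses the y-axis at the gridline y = 0; it crosses the x-axis at the gridline x = 0.
Solving for integer coefficients yields p as stated.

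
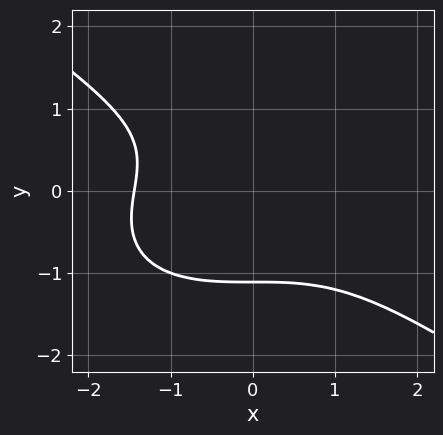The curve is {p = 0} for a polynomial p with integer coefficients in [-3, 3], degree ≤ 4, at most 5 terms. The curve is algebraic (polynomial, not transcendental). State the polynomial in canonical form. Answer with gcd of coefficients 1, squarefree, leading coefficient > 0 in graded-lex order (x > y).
x^3 + 3*y^3 - y + 3

First, degree: no degree-2 curve has this shape, so deg p = 3.
Finally, putting this together gives p.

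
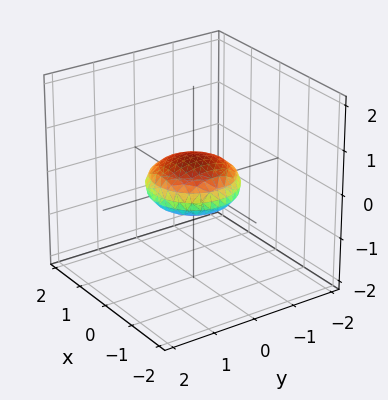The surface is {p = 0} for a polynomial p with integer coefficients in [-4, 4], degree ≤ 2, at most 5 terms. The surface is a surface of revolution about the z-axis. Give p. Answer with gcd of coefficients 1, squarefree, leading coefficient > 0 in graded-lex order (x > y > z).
x^2 + y^2 + 3*z^2 - 1

1. Degree: a generic line meets the surface in up to 2 points, so deg p = 2.
2. Symmetries: the surface is invariant under rotation about z: p = q(x² + y², z).
3. Checking where it meets the axes: the x-axis gridline crossings are at x ∈ {-1, 1}; among the integer gridlines, it crosses the y-axis at y ∈ {-1, 1}.
4. These observations pin down the coefficients.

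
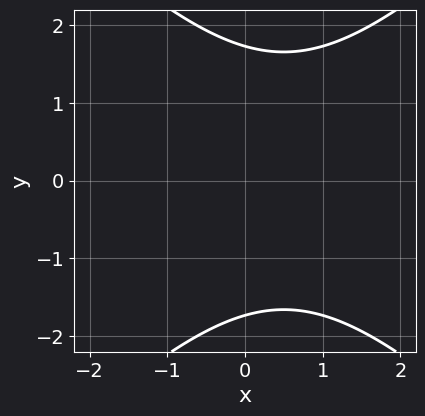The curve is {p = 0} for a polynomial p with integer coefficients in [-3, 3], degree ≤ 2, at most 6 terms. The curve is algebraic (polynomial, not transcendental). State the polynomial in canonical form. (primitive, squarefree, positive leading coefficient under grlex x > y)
x^2 - y^2 - x + 3

First, degree: the shape is more complex than any degree-1 curve, so deg p = 2.
Next, symmetries: it's symmetric under y → −y, forcing even powers of y.
Then, checking where it meets the axes: it misses every integer gridline on the x-axis.
Finally, assembling these constraints gives the stated polynomial.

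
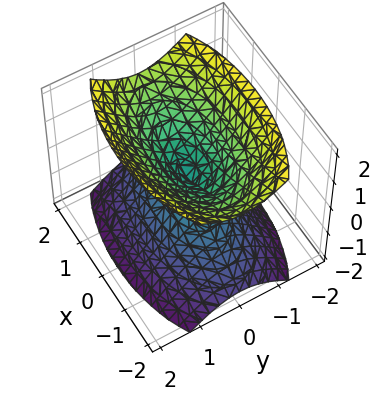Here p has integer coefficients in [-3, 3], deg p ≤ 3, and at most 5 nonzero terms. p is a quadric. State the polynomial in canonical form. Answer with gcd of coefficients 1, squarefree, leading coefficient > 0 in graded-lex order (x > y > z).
The picture has 2 separate pieces.
The degree is 2 — two nappes meeting at a single point; a quadric.
Symmetries: mirror symmetry y ↦ −y ⇒ only even powers of y; the z ↦ −z reflection is a symmetry, so z appears only in even powers; mirror symmetry x ↦ −x ⇒ only even powers of x.
From the axis intercepts and sections: it meets the y-axis at y = 0 (among the integer gridlines); one z-axis crossing is at z = 0.
Assembling these constraints gives the stated polynomial.

x^2 + 3*y^2 - 2*z^2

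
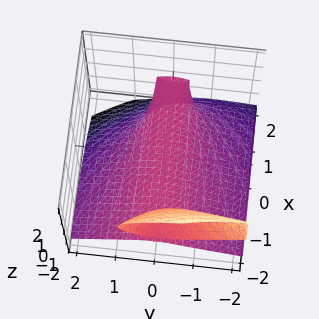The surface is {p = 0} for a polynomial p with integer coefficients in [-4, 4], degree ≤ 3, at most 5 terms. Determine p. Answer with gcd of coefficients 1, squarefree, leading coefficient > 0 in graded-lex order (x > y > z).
3*x*z^2 + y*z^2 + 3*z^3 + y^2 + 2*z

1. I count 2 distinct pieces. Treating them together as one polynomial.
2. deg p = 3. No degree-2 surface has this shape.
3. Reading off the gridlines: one z-axis crossing is at z = 0; it meets the y-axis at y = 0 (among the integer gridlines).
4. The integer polynomial consistent with all of this is the stated p. Check: (-2, 0, 0) on the x-axis lies on the surface, and p(-2, 0, 0) = 0. ✓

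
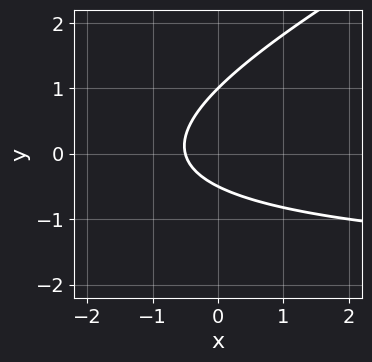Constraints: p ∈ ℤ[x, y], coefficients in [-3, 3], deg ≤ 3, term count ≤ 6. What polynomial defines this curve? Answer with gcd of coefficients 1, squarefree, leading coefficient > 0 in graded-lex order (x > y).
x*y - 2*y^2 + 2*x + y + 1

1. The degree is 2 — the shape is more complex than any degree-1 curve.
2. Checking where it meets the axes: it meets the y-axis at y = 1 (among the integer gridlines).
3. Putting this together gives p.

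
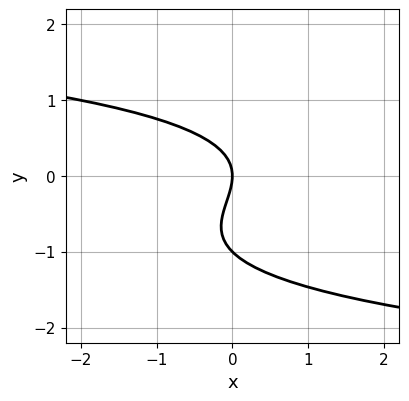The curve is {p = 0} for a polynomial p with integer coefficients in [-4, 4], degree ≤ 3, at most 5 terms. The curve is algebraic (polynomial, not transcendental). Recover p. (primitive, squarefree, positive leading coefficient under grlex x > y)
(a) Degree: no degree-2 curve has this shape, so deg p = 3.
(b) Against the integer gridlines: it meets the x-axis at x = 0 (among the integer gridlines); among the integer gridlines, it crosses the y-axis at y ∈ {-1, 0}.
(c) Putting this together gives p.

y^3 + y^2 + x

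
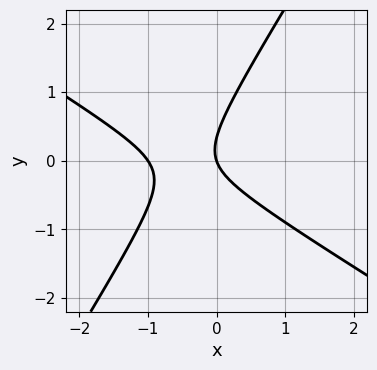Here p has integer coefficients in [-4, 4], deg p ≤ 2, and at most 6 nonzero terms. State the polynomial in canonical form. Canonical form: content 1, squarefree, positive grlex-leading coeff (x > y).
3*x^2 + 3*x*y - 3*y^2 + 3*x + y

(a) deg p = 2.
(b) From the visible intercepts: among the integer gridlines, it crosses the x-axis at x ∈ {-1, 0}; it meets the y-axis at y = 0 (among the integer gridlines).
(c) Matching integer coefficients to the picture gives p.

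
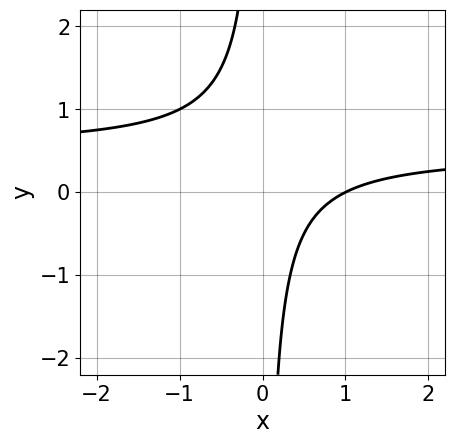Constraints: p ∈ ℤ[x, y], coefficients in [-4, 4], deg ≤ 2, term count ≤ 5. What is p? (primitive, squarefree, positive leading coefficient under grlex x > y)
2*x*y - x + 1

(a) deg p = 2. A generic line meets the curve in up to 2 points.
(b) From the axis intercepts and sections: it crosses the x-axis at the gridline x = 1; it misses every integer gridline on the y-axis.
(c) The integer polynomial consistent with all of this is the stated p.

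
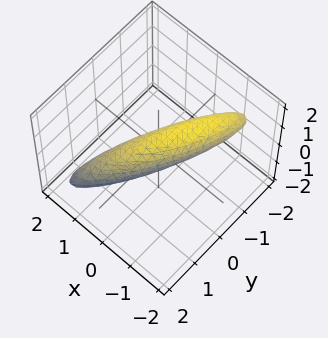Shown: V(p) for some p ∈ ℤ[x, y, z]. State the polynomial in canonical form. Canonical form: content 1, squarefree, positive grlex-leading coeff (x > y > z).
3*x^2 - 3*x*y + x*z + y^2 + 2*z^2 - 1

(a) The degree is 2 — no degree-1 surface has this shape.
(b) From the visible intercepts: the y-axis gridline crossings are at y ∈ {-1, 1}.
(c) The integer polynomial consistent with all of this is the stated p.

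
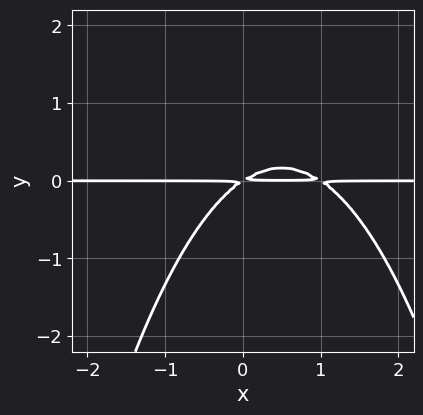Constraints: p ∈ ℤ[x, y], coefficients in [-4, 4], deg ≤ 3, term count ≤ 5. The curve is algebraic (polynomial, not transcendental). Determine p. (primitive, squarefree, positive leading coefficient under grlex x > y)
2*x^2*y - 2*x*y + 3*y^2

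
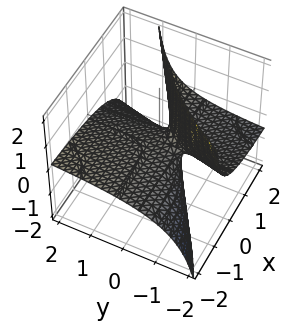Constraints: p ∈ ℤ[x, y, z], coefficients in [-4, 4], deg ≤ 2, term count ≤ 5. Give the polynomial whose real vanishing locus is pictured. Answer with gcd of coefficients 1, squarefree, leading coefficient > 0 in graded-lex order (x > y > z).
x*y - 3*x*z + 3*y*z + 2*z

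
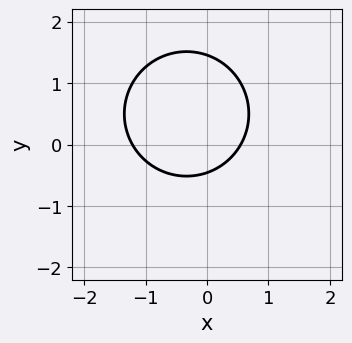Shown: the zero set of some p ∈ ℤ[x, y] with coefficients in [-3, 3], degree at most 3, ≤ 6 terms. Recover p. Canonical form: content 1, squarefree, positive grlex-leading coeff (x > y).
First, deg p = 2. A generic line meets the curve in up to 2 points.
Finally, putting this together gives p.

3*x^2 + 3*y^2 + 2*x - 3*y - 2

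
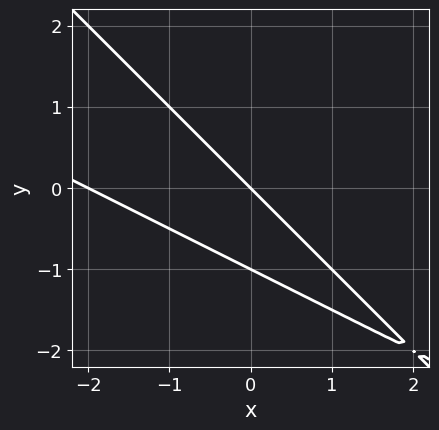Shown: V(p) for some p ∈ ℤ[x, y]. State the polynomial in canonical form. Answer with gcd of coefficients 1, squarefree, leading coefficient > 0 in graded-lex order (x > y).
deg p = 2. No degree-1 curve has this shape.
Against the integer gridlines: the y-axis gridline crossings are at y ∈ {-1, 0}; the x-axis gridline crossings are at x ∈ {-2, 0}.
Fitting integer coefficients to these (and the overall shape) gives p.

x^2 + 3*x*y + 2*y^2 + 2*x + 2*y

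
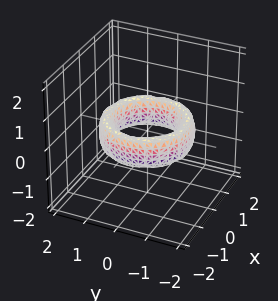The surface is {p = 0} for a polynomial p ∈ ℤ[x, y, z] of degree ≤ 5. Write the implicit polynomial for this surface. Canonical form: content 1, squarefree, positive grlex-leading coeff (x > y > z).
First, deg p = 4.
Next, symmetries: every cross-section ⟂ z is a circle, so x, y appear only via x² + y².
Then, reading off the gridlines: no z-intercept at any integer in the box; a circular section at z = 0 has radius exactly 1; the y-axis gridline crossings are at y ∈ {-1, 1}.
Finally, assembling these constraints gives the stated polynomial.

x^4 + 2*x^2*y^2 + y^4 - 3*x^2 - 3*y^2 + z^2 + 2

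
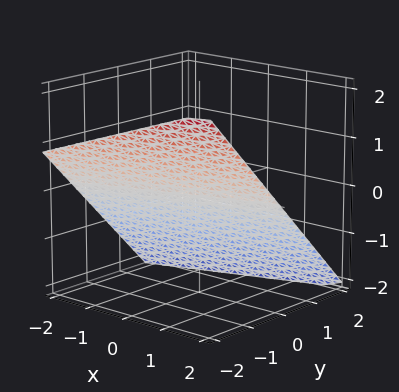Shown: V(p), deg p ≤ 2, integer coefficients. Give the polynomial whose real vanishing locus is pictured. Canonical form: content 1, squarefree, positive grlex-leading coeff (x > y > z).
First, deg p = 1. The surface is flat (a plane).
Then, observable constraints: it crosses the x-axis at the gridline x = 2.
Finally, together with the visible shape, these determine p as stated.

x - 3*y - 3*z - 2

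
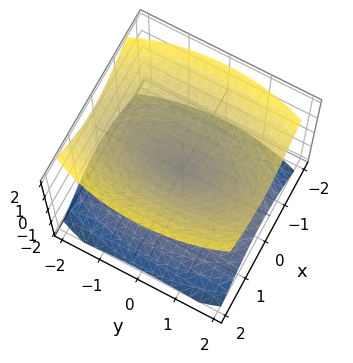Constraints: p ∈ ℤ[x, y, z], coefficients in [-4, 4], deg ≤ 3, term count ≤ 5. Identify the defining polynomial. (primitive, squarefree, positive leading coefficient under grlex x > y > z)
3*x^2 + y^2 - 3*z^2

First, I count 2 distinct pieces. They look like related sheets of one shape, so recover p as a whole.
Then, the degree is 2 — two nappes meeting at a single point; a quadric.
Then, symmetries: the y ↦ −y reflection is a symmetry, so y appears only in even powers; mirror symmetry x ↦ −x ⇒ only even powers of x; the z ↦ −z reflection is a symmetry, so z appears only in even powers.
Then, reading off the gridlines: it meets the z-axis at z = 0 (among the integer gridlines); it crosses the x-axis at the gridline x = 0; one y-axis crossing is at y = 0.
Finally, assembling these constraints gives the stated polynomial.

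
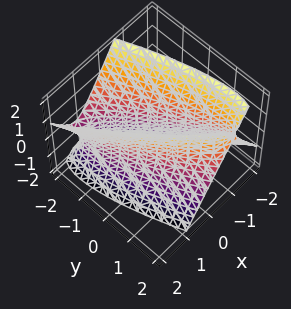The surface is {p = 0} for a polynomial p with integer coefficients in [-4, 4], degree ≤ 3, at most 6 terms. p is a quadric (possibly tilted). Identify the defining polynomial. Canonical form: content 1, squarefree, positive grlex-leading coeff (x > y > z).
3*x^2 + 3*x*y + y^2 + y*z - z^2 - 2

Degree: no degree-1 surface has this shape, so deg p = 2.
From the visible intercepts: no z-intercept at any integer in the box.
Assembling these constraints gives the stated polynomial.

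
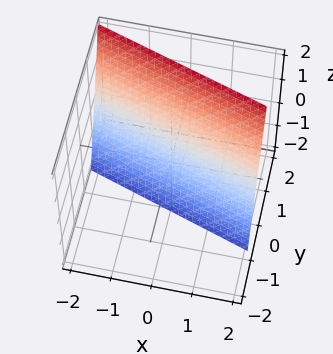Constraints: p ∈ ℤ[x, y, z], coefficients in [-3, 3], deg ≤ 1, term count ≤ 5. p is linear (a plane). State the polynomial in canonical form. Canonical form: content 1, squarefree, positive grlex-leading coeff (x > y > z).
First, the degree is 1 — every cross-section is a straight line — this is a plane.
Then, from the visible intercepts: one x-axis crossing is at x = 2; one z-axis crossing is at z = -2.
Finally, assembling these constraints gives the stated polynomial.

x + 3*y - z - 2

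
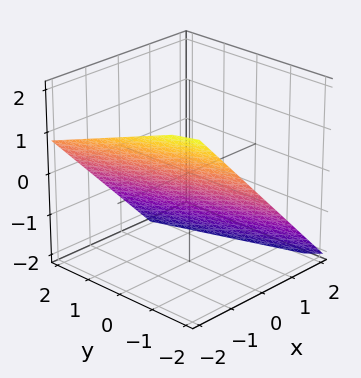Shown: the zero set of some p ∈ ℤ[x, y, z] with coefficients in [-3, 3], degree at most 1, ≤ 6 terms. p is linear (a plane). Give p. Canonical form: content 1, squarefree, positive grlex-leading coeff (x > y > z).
3*x + y + 3*z + 2

deg p = 1.
Checking where it meets the axes: one y-axis crossing is at y = -2.
Fitting integer coefficients to these (and the overall shape) gives p.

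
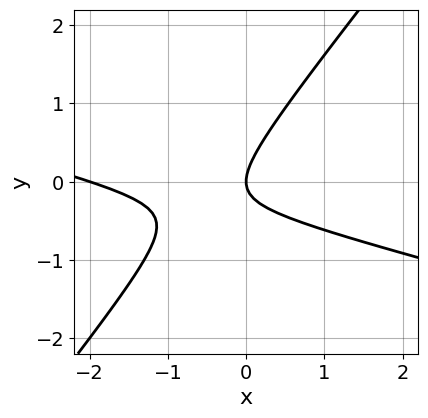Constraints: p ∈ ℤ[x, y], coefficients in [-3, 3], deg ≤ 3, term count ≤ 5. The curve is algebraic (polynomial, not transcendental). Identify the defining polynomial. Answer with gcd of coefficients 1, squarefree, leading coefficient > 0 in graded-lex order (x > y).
x^2 + 3*x*y - 3*y^2 + 2*x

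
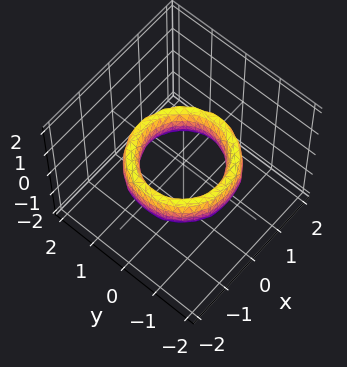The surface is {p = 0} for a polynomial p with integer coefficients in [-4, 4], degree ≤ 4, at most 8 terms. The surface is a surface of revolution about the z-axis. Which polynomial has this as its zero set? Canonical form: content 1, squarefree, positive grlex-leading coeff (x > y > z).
Degree: a generic line meets the surface in up to 4 points, so deg p = 4.
Symmetries: every cross-section ⟂ z is a circle, so x, y appear only via x² + y².
From the visible intercepts: it misses every integer gridline on the z-axis; among the integer gridlines, it crosses the x-axis at x ∈ {-1, 1}; among the integer gridlines, it crosses the y-axis at y ∈ {-1, 1}.
The integer polynomial consistent with all of this is the stated p.

x^4 + 2*x^2*y^2 + y^4 - 3*x^2 - 3*y^2 + z^2 + 2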